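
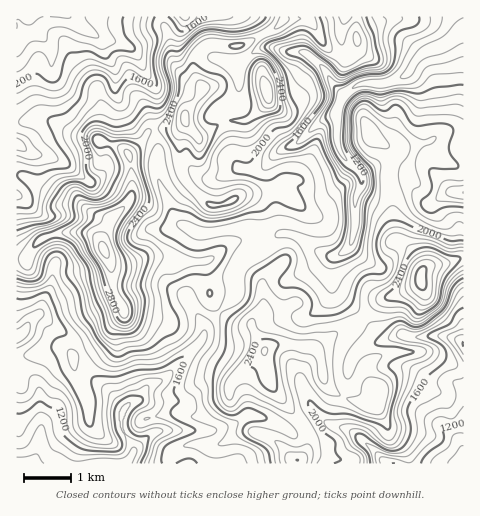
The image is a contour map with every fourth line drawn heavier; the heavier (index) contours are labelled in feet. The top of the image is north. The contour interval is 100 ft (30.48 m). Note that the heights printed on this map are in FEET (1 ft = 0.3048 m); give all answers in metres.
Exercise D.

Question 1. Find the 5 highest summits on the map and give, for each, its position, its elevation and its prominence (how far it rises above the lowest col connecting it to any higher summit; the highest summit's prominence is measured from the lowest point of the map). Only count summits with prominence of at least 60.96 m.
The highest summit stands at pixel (104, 250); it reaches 956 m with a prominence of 694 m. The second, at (420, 279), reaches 866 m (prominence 288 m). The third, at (267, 91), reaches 850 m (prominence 152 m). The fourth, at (185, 118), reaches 834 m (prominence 104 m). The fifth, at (265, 350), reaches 765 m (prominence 120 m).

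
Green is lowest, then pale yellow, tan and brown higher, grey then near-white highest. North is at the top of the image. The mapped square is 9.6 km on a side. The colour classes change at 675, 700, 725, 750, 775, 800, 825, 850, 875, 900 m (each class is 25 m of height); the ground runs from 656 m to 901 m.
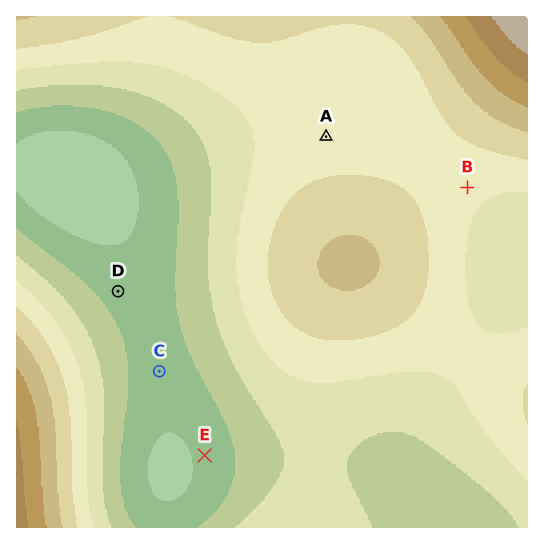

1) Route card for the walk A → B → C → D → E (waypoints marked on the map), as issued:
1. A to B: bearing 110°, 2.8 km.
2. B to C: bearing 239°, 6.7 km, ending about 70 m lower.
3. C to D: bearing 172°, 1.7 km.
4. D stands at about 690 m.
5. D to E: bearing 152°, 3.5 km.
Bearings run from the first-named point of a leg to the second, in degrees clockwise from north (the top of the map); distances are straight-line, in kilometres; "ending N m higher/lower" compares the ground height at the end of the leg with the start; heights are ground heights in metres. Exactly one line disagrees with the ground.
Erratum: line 3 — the bearing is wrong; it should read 333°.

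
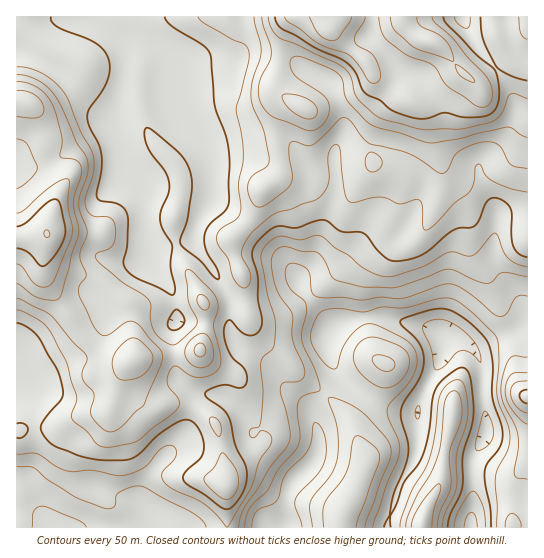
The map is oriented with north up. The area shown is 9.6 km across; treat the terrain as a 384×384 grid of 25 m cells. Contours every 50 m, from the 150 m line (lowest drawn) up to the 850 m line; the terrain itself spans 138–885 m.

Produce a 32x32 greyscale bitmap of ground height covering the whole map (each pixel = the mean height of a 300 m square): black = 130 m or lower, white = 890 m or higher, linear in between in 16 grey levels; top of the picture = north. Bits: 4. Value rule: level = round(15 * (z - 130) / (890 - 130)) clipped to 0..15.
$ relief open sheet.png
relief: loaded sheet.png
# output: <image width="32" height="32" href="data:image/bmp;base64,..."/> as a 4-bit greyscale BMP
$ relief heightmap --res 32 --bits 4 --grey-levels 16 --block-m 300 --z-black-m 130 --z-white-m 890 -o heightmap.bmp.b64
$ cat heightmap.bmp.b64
<image width="32" height="32" href="data:image/bmp;base64,Qk12AgAAAAAAAHYAAAAoAAAAIAAAACAAAAABAAQAAAAAAAACAAATCwAAEwsAABAAAAAAAAAAAAAAABEREQAiIiIAMzMzAERERABVVVUAZmZmAHd3dwCIiIgAmZmZAKqqqgC7u7sAzMzMAN3d3QDu7u4A////AEREVVVVVWZDM0ZlM1ZBAkRUVVVVVWZ3VDNFZkJFUhJEVVZmZWZ4mXUzRWZTNVMjRFVmZnZmeIh2QzRWUyNTI0Rmd3iHZneIdlQ0VlQjQyI0d3iJmHd3h2ZlNFVUIkQhNHeImZmYeIdmZTRVQyJFITV3eJqpmYiHdmREVEMiRTJGd3iaqpmHd3ZVREREMjQiV3d4mqqoiIh2ZlREVUIjIkZ3iZq7qZqXdmZDRVVCEiJFd4mZq6ial3dlMzRUQhESRHiamZqHiYeHZTMzQyERI0SJqpmZh4mIh2VDMzMyIjREqqqZmYeJiIdUREVVRERFVLy6mYh3iHiGVEVWZmVVVVXMypiHd4h4hlRVZnd2ZmZmzcuYh3d3iYZVZnd4iHd2aN3bmYd3d4mId3d3iIiHd3jN25iHeId4mYiIiIiIiId4vMuHd3eHeJqZiIiIiJiHeKu7l3d3h3iaqZiJmZmZiImqu5d3d3d4mamYiZmZmYiZqqqXd3h3eImpmImZmqmZmquph3d3d3iZqqmZqqu7qqq7qXd3d3d4mqu6mrvMzMy7y6h3d3d3eJq7uqvN3c3du7qYh3d3d3ibu6qs3d3d7syYiIh3d3d4mrqqvd3d3u3MiIiHd3d3eIq6vN3d3u7c3YiId3d3d4iavN7t3e/tzd2Id3d3d4iJms3v7d7+3L3d"/>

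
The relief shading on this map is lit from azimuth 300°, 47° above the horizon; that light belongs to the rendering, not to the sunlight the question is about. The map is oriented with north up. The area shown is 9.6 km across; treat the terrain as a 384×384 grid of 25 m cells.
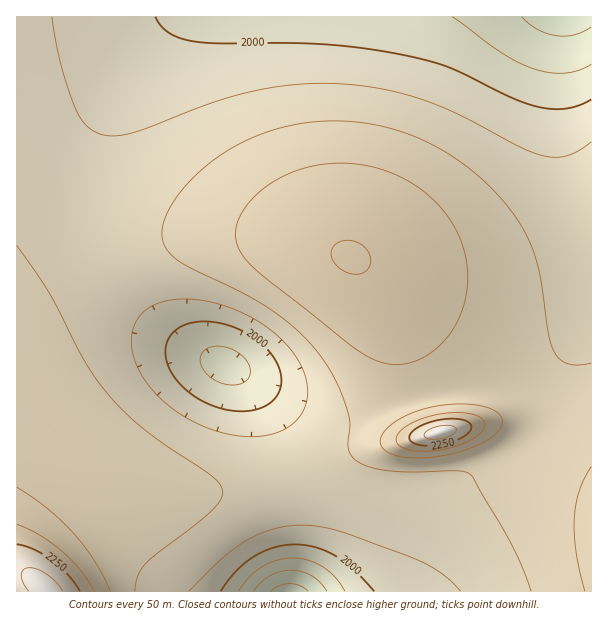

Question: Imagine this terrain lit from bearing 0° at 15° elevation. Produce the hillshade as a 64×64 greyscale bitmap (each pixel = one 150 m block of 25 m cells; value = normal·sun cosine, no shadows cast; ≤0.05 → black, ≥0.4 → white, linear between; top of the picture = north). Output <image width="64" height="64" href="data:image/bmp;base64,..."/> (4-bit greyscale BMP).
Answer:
<image width="64" height="64" href="data:image/bmp;base64,Qk12CAAAAAAAAHYAAAAoAAAAQAAAAEAAAAABAAQAAAAAAAAIAAATCwAAEwsAABAAAAAAAAAAAAAAABEREQAiIiIAMzMzAERERABVVVUAZmZmAHd3dwCIiIgAmZmZAKqqqgC7u7sAzMzMAN3d3QDu7u4A////AGis3u7cupiHd3ZmVEMhEREjNFVmd3d3d4iIiIiIiIiIib3v/ty6mId3dmZUMyEAABI0VWZnd3d3iIiIiIiIiIi87//+26mYh3d3ZlQyEAAAASNFZmd3d3eIiIiIiIiIiN7//+3LqYiId3dmVUIQAAABI0VmZ3d3d4iIiIiIiIiI////3LqZiIiHd3ZlQyEAABEjRWZ3d3d3iIiIiIiIiZn//+3LqpmIiIh3d2ZUMiERIjRWZnd3d3iIiIiIiImZmf/+3LqpmYiIiIh3dmVEMzM0RWZnd3d3iIiIiIiImZmZ7u3LqpmZiIiIiIh3dmVUREVWZ3d3eIiIiIiIiImZmZndzLqpmZmZiIiIiIh3dmZmZmd3d3iIiIiIiIiImZmZmcy7qpmZmZmZmYiIiIh3d3d3d3iIiIiIiIiIiJmZmZmZu6qpmZmZmZmZmZmZmIiIiIiIiIiIiIiIiIiJmZmZmZqqqpmZmZmZmZmZmZmZmZmYiIiIiIiIiIiIiZmZmZmZqqqpmZmZmZmZmZqqqqqqmZmZiIiHd3d3eIiJmZmZmZqqqZmZmZmZmZqqqqqqqqqqqZmYiHZlRDRFZ4iZmZmZqqqZmZmZmZmaqqqru7u7u7qqqZmHdUIAAAATVniZmZqqqpmZmZmZqqqqq7u8zMzLu7qqmYh2QgAAAAACV4mZmqqqmZmZmZqqqqu7vMzM3MzLu6qZmZiGQQAAAAAkaJmaqqqZmZmaqqqqu7zM3d3d3cy7qqmZqrzduWMAACRniZqqqpmZmaqqqqu7zN3e7u7d3MuqqZmazv////65d3iJmqqqmZmaqqqqu7zN3e7u7u3cy6qZmZms///////sqpmaqqqZmaqqqqu7zM3e7u7u3cy7qZmIiJm9//////3LqqqqqpmZqqqqq7vMzd3u7u3cy7qZmIiIiImrze/u3LqqqqqqmZqqqqqru8zN3d3d3Mu6qZiIh3d3iIiZqqqqqpmaqqqZmqqqqqu7vMzMzMy7qpmIh3d3d3d3iIiImZmZmZmqqpmqqqqqqru7u7u7qqmYh3d3d3d3d3d4iIiIiZmZmZqqmaqqqqqqqqqqqpmYh3dmZmZmZ3d3d3iIiIiImZmZmqqZqqqqqqqqmZmYh3ZmVVVVVmZnd3d3iIiIiIiZmZmZqpmqqqqqmZmYiHdmVUREREVVZmd3d3eIiIiIiJmZmZmqmaqqqpmZmIh3ZVRDMzMzRFVmZ3d3eIiIiIiJmZmZmZqZmqqpmZmId2ZUQzIiIjNEVWZnd3eIiIiIiImZmZmZmZmZmZmZmId2ZUQzIiIjM0RVZnd3iIiIiIiImZmZmZmZmZmZmZmIh3ZVRDMiIjM0RVZnd3iIiIiIiImZmZmZmZmZmZmZmYiHdlVEMzMzNEVWZnd4iIiIiIiJmZmZmZmZmZmZmZmZiId2ZVRERERFVWZ3d4iIiIiImZmZmZmZmZmZmZmZmZmIh3dmVVVVVVVmd3eIiIiImZmZmZmZmZmZmZmZmZmZmZiId3ZmZmZmZnd3iIiImZmZmZmZmZmZmZmZmZmZmZmZmYiId3d2Z3d3eIiIiZmZmZmZmZmZmZmZmZmZmZmZmZmZmIiIh3d3iIiIiZmZmZmZmZmZmZmZmZmZmZmZmZmZmZmZmIiIiIiIiZmZmZmZmZmZmaqqqqqqqpmZmZmaqZmZmZmZmZmZmZmZmZmZqqqqqqqqqqqqqqqqqpmZmZqqmZmZmZmZmZmZmZmqqqqqqqqqqqqqqqqqqqqqqZmZmqqqqqqZmZmZmqqqqqqqqqqqqqqqqqqqqqqqqqqqmZmaqqqqqqqqqqqqqqqqqqqqqqqqqqqqqqqqqqqqqqqpmZqqqqqqqqqqqqqqqqqqqru7u7u7u7u7u7qqqqqqqqqZmaqqqqqqqqqqqqqqu7u7u7u7u7u7u7u7u7u6qqqqqpmZqqqqqqqqqqqqu7u7u7u7u7u7u7u7u7u7u7u7qqqqmZmqqqqqqqqqqru7u7u7u7u7u7u7u7u7u7u7u7u7qqqZmZqqqqqqqqq7u7u7u7u7u7u7u7u7u7u7u7u7u7u7upmZmqqqqqqqq7u7u7u7u7vMzMzMzMzMy7u7u7u7u7u7mZmZqqqqqqqru7u7u7u8zMzMzMzMzMzMzLu7u7u7u7uZmZmqqqqqqru7u7u7vMzMzMzMzMzMzMzMy7u7u7u7u5mZmaqqqqqqu7u7u7vMzMzMzMzMzMzMzMzMy7zMzMzMmZmZmqqqqqq7u7u7vMzMzMzMzMzMzMzMzMzMzMzMzMyZmZmaqqqqqru7u7u8zMzMzMzMzMzMzMzMzMzMzMzMzJmZmZmqqqqqu7u7u7zMzMzMzMzMzMzMzMzMzMzMzMzMmZmZmZqqqqqru7u7vMzMzMzMzMzMzMzMzMzMzMzMzMyZmZmZmqqqqqu7u7u8zMzMzMzMzMzMzMzMzMzMzMzMzJmZmZmZqqqqqru7u7zMzMzMzMzMzMzMzMzMzMzMzMzMmZmZmZmaqqqqu7u7u8zMzMzMzMzMzMzMzMzMzMzMzMyZmZmZmZmqqqqru7u7vMzMzMzMzMzMzMzMzMzMzMzMzJmZmZmZmZqqqqq7u7u7zMzMzMzMzMzMu7u7zMzMzMzMmZmZmZmZmaqqqqu7u7u7zMzMzMzMzMu7u7u7u8zMzMyZmZmZmZmZmqqqqru7u7u7zMzMzMzLu7u7u7u7u7zMzJmZmZmZmZmaqqqqq7u7u7u7zMzMy7u7u7u7u7u7u8zM"/>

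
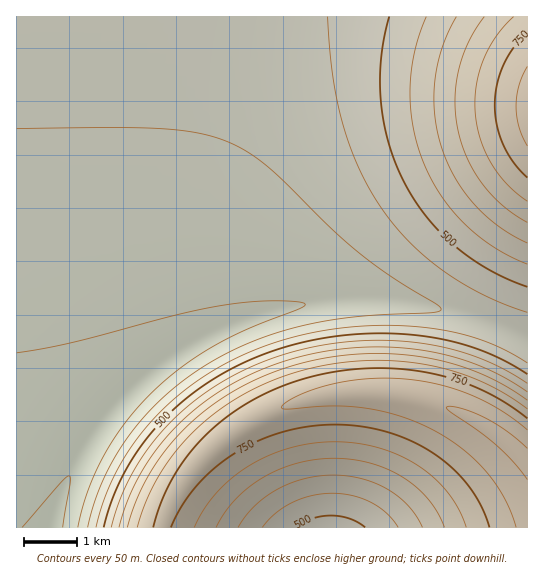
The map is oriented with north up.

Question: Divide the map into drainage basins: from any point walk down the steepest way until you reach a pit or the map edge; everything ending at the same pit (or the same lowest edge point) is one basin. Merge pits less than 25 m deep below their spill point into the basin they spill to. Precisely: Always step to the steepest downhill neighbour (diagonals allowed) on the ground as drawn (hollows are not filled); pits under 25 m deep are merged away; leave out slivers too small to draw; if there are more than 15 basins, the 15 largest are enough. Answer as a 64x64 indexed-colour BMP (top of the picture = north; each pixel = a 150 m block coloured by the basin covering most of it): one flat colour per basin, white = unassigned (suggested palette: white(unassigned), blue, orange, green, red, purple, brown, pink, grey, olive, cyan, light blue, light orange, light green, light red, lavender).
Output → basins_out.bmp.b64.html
<image width="64" height="64" href="data:image/bmp;base64,Qk12CAAAAAAAAHYAAAAoAAAAQAAAAEAAAAABAAQAAAAAAAAIAAATCwAAEwsAABAAAAAAAAAA////ALR3HwAOf/8ALKAsACgn1gC9Z5QAS1aMAMJ34wB/f38AIr28AM++FwDox64AeLv/AIrfmACWmP8A1bDFABERERERERERESIiIiIiIiIiIiIiIiIiIiIiIiIiIiIiEREREREREREREiIiIiIiIiIiIiIiIiIiIiIiIiIiIiIRERERERERERESIiIiIiIiIiIiIiIiIiIiIiIiIiIiIhEREREREREREREiIiIiIiIiIiIiIiIiIiIiIiIiIiIiERERERERERERESIiIiIiIiIiIiIiIiIiIiIiIiIiIiIREREREREREREREiIiIiIiIiIiIiIiIiIiIiIiIiIiIhERERERERERERERIiIiIiIiIiIiIiIiIiIiIiIiIiIiEREREREREREREREiIiIiIiIiIiIiIiIiIiIiIiIiIiIRERERERERERERERIiIiIiIiIiIiIiIiIiIiIiIiIiIhERERERERERERERESIiIiIiIiIiIiIiIiIiIiIiIiIhEREREREREREREREREiIiIiIiIiIiIiIiIiIiIiIiIhEREREREREREREREREREiIiIiIiIiIiIiIiIiIiIiIRERERERERERERERERERERIiIiIiIiIiIiIiIiIiIiIRERERERERERERERERERERERIiIiIiIiIiIiIiIiIiERERERERERERERERERERERERERIiIiIiIiIiIiIiIhEREREREREREREREREREREREREREREiIiIiIiIiIiIRERERERERERERERERERERERERERERERERIiIiIiERERERERERERERERERERERERERERERERERERERERERERERERERERERERERERERERERERERERERERERERERERERERERERERERERERERERERERERERERERERERERERERERERERERERERERERERERERERERERERERERERERERERERERERERERERERERERERERERERERERERERERERERERERERERERERERERERERERERERERERERERERERERERERERERERERERERERERERERERERERERERERERERERERERERERERERERERERERERERERERERERERERERERERERERERERERERERERERERERERERERERERERERERERERERERERERERERERERERERERERERERERERERERERERERERERERERERERERERERERERERERERERERERERERERERERERERERERERERERERERERERERERERERERERERERERERERERERERERERERERERERERERERERERERERERERERERERERERERERERERERERERERERERERERERERERERERERERERERERERERERERERERERERERERERERERERERERERERERERERERERERERERERERERERERERERERERERERERERERERERERERERERERERERERERERERERERERERERERERERERERERERERERERERERERERERERERERERERERERERERERERERERERERERERERERERERERERERERERERERERERERERERERERERERERERERERERERERERERERERERERERERERERERERERERERERERERERERERERERERERERERERERERERERERERERERERERERERERERERERERERERERERERERERERERERERERERERERERERERERERERERERERERERERERERERERERERERERERERERERERERERERERERERERERERERERERERERERERERERERERERERERERERERERERERERERERERERERERERERERERERERERERERERERERERERERERERERERERERERERERERERERERERERERERERERERERERERERERERERERERERERERERERERERERERERERERERERERERERERERERERERERERERERERERERERERERERERERERERERERERERERERERERERERERERERERERERERERERERERERERERERERERERERERERERERERERERERERERERERERERERERERERERERERERERERERERERERERERERERERERERERERERERERERERERERERERERERERERERERERERERERERERERERERERERERERERERERERERERERERERERERERERERERERERERERERERERERERERERERERERERERERERERERERERERERERERERERERERERERERERERERERERERERERERERERERERERERERERERERERERERERERERERERERERERERERERERERERERERERERERERERERERERERERERERERERERERERERERERERERERERERERERERERERERERERERERERERERERERERERERERERERERERERERERERERERERERERERERERERERERERERERERERERERERERERERERERERERERERERERERERERERERERERERERERERERERERERERERERERERERERERERERERERERERERERERERERERERERERERERERERERERERERERERERERERERERERERERERERERERERERERERERERERERERERERERERERERERERERERERERERERERERERERERERERERERERERERERERERERERERERERERERERERERERERERERERERERERERERERERERERERERERERERERERER"/>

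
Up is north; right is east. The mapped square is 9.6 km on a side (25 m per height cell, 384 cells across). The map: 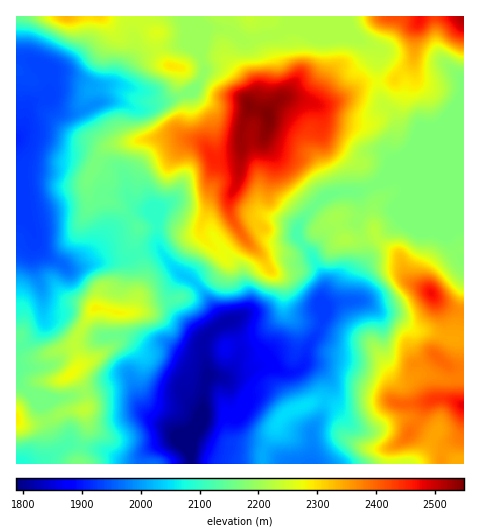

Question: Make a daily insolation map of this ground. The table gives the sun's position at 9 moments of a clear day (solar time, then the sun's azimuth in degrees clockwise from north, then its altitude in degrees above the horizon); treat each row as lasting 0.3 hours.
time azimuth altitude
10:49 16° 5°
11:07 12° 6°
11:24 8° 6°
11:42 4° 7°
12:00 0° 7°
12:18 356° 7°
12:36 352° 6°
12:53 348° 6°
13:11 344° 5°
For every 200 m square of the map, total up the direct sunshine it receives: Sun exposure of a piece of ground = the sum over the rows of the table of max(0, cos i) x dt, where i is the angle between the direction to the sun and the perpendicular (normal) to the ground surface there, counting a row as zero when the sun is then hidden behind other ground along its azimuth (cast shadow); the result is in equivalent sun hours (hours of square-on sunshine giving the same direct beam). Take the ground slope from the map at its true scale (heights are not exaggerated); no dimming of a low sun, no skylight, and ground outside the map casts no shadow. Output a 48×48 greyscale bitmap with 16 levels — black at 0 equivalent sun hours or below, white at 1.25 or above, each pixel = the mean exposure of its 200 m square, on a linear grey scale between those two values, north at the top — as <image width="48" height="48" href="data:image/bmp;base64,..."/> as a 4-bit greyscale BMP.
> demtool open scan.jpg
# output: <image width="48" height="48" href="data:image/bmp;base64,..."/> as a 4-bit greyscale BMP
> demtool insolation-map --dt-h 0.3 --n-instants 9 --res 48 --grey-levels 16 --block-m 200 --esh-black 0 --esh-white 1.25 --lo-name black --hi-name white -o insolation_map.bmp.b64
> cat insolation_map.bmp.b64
<image width="48" height="48" href="data:image/bmp;base64,Qk32BAAAAAAAAHYAAAAoAAAAMAAAADAAAAABAAQAAAAAAIAEAAATCwAAEwsAABAAAAAAAAAAAAAAABEREQAiIiIAMzMzAERERABVVVUAZmZmAHd3dwCIiIgAmZmZAKqqqgC7u7sAzMzMAN3d3QDu7u4A////AAACRWZkESVnYyNENDMzIiMhAAAAAAAjIgAAJFMQABNXYxNUNEQxABIgABIyAAAjEAAAAAAAIyIjERJVRFQgASMhFJqYcgEjIQAAAAAUd2QxERE1VXZCIiI0aHMRNTEAEDVCAAAUVTEQAAATMzeFIQAldiAAA0EAAHiGQhESIAAAAAABIQF4UhADVBAAAAAAALcyEVdkIAAAAAAAAAAWh2QkUyIhNEIQFZQQAANUEAAAAAAAAAACV5hVUzVomYiIrFIRAAERAAAAAAAAAAAANnh2RFd5hVeIiFaKpRAAAAAAAAAAAAAAAUVlRnd3dDRCIzMzeWIAAAAAAAAAAAAAABIzRVVXdDIRNEUxBHhhAAAAAAAAAAAAAAESMzJIZmQ1dkerdEZjAAAAAAAAAAAAAAEjQyNoVWaIZTWt2UEAAAAAAAAAAAAAAAASNGiYd2UzM3Z4rHEAAAAAAAAAAAAAAAAAFaynZjEAI4ZkWJIAAAAAAAAAAAAAAAAAAUdTMhAAEmZVQkUjZ2VUAAAAAAAAAAAAAAAAAAAAFGdlVXqqqXZVMQAAAAAAAAAAAAAAAAACa4dla9uGVndlZiAAAAAAAAAAAAAAAANpzYdVirzaiap1UwAAAAAAAAAAAAAAAmvtyph4hDn/2phmMAAAAAACQyEAAAABNpzslod3QAE1ZlVkEAAAAAAWUjEAAAAkRpu5ZFVUEAASMzRCAAABEAA1IRAAAAATaLynU0RDIAASMyIQAAASAARiAAACEREXzbqGVEQzQgASMyEAEyEhAEUQAAASRVM3qnVURUQzMxABIjMhJFMQAUIQAAASJERVVUMzNDMyNEEAAjMAADQAARAAAAACIjVmQzMzMzMyEjMhEiAAAAIAAAAAAAABRERDMzMzMzMhASIzMxAAAAEBIAAAAAAAJERUMzMzMzMiIiMzIgAAAAEBUgAAAAAAABJFRDMzMzM1ZlMjMQAAAAEAIgAAAAAAAAAjQzMzMzMzNXUzIAAAAAAREhAAAAAAABETMzMzMzM0RFZCAAABAAAjMhAAEiAAACMyMzMzMzM0ZDRBAAABIQFFMiABIiAAAAESEjMzMzMzRDRWVDISMiR3UzIRIhAAEAAAESIiIyIiJZiHi963RomHZDMxERIhERAAERERIiIhESepit//ubuHZTIyIREiIjMxEQABESIQAAAmqoeM/synVTI0IQABERNUEAAAASEAAAAAAQAAKbykIzRlIRI0IREyAAAAARAAAAAAAAAAABd2Z5dnVFeIhjIQAQAAARAAAAAAAAAAAAKM//ust2iZmXQhARAAARAAAAAAAAAAAAFpvd///HeZdnZEQQAAABAAAAAAAAASJFMjWd//3tuYZFUxEQAAAAAAAAAAAAJHu6UzWLuqv//bqHQQAAAAAAAAAAAAABIkZ1NFVWZ4mruqunMAAAAAAAAAAAAAEjIRIzNFZTNVVVVERDEAAAAAAAAAAAAAEzNFRDM0QyIiNEMzMyAAAAAAAAAAAAABIzNWVDMiIyMzMzMzMyEQAjIAAQ=="/>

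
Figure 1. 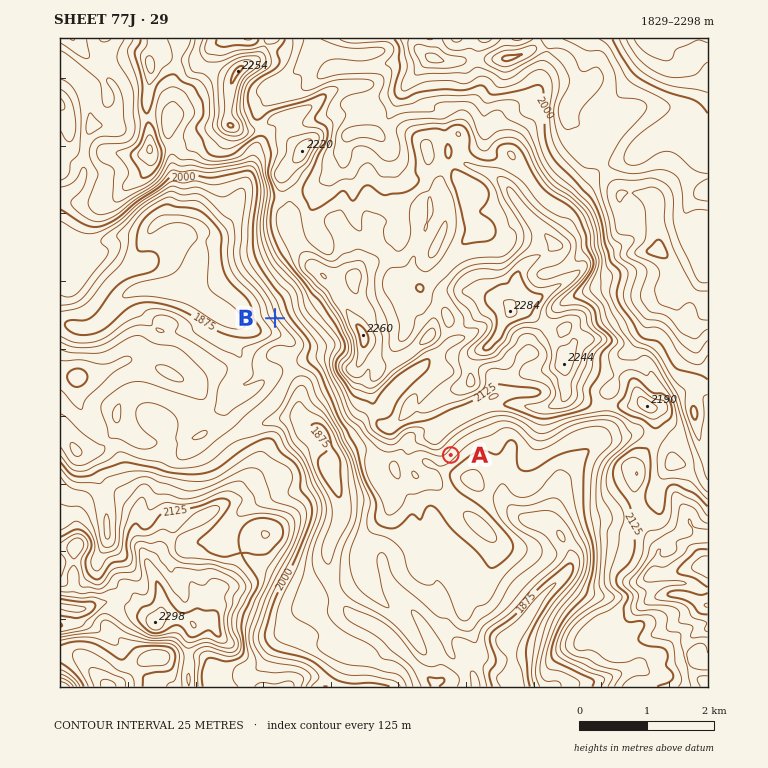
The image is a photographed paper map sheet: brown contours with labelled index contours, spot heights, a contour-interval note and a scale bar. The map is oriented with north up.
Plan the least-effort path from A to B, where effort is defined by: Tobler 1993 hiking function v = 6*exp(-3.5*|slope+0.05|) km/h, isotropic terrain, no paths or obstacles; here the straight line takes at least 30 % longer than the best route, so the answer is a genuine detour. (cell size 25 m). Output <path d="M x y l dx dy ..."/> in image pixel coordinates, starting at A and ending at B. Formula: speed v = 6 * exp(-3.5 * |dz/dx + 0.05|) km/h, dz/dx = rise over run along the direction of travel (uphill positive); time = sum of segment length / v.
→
<path d="M451 455l-7 3-7 0-13-6-43 0-6-4-22-22-4-1-6-7-22-44-4-4-13-6-2-2-2-3 0-14-1-3-24-24"/>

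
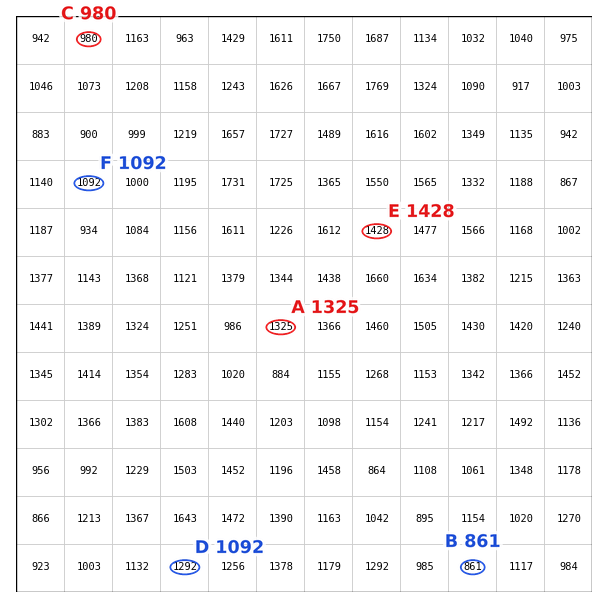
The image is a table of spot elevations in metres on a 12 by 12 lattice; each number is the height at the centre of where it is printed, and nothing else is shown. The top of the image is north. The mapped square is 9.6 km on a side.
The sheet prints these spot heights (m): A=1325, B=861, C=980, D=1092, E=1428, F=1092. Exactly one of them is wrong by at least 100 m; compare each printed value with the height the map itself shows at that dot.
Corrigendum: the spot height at D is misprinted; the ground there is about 1292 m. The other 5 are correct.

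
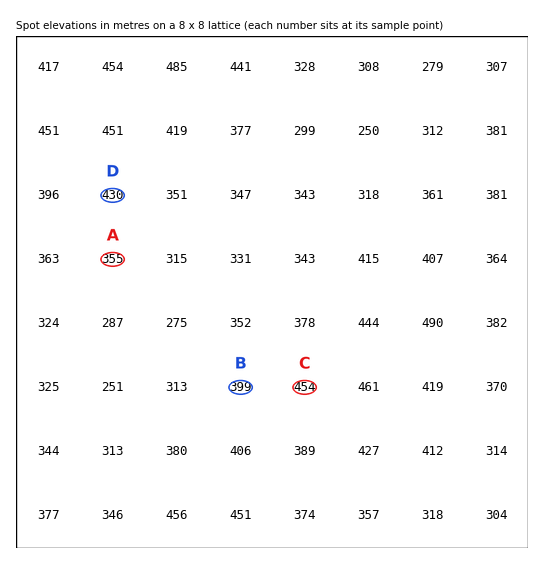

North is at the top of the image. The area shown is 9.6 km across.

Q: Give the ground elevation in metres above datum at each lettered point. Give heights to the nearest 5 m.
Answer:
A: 355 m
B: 400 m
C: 455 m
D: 430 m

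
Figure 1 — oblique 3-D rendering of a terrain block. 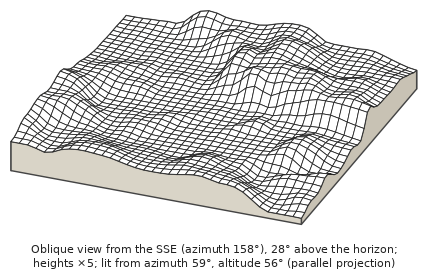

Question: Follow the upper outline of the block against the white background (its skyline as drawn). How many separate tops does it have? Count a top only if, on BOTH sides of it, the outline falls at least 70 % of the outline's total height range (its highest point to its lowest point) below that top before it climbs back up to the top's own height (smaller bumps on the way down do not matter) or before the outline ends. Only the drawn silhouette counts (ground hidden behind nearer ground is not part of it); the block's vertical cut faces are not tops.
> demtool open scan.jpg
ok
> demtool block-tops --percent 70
0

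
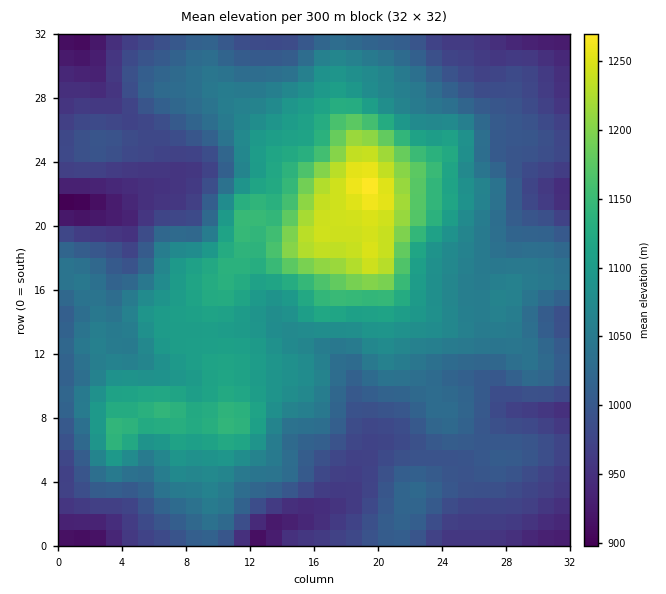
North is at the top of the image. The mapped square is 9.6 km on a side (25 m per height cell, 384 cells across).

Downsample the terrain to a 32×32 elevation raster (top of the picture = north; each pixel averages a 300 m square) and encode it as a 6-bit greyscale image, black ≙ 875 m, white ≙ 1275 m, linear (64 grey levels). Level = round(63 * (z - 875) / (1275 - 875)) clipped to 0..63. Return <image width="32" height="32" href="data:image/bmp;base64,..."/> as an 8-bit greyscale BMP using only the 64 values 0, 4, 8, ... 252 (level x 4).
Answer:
<image width="32" height="32" href="data:image/bmp;base64,Qk02CAAAAAAAADYEAAAoAAAAIAAAACAAAAABAAgAAAAAAAAEAAATCwAAEwsAAAABAAAAAAAAAAAAAAEBAQACAgIAAwMDAAQEBAAFBQUABgYGAAcHBwAICAgACQkJAAoKCgALCwsADAwMAA0NDQAODg4ADw8PABAQEAAREREAEhISABMTEwAUFBQAFRUVABYWFgAXFxcAGBgYABkZGQAaGhoAGxsbABwcHAAdHR0AHh4eAB8fHwAgICAAISEhACIiIgAjIyMAJCQkACUlJQAmJiYAJycnACgoKAApKSkAKioqACsrKwAsLCwALS0tAC4uLgAvLy8AMDAwADExMQAyMjIAMzMzADQ0NAA1NTUANjY2ADc3NwA4ODgAOTk5ADo6OgA7OzsAPDw8AD09PQA+Pj4APz8/AEBAQABBQUEAQkJCAENDQwBEREQARUVFAEZGRgBHR0cASEhIAElJSQBKSkoAS0tLAExMTABNTU0ATk5OAE9PTwBQUFAAUVFRAFJSUgBTU1MAVFRUAFVVVQBWVlYAV1dXAFhYWABZWVkAWlpaAFtbWwBcXFwAXV1dAF5eXgBfX18AYGBgAGFhYQBiYmIAY2NjAGRkZABlZWUAZmZmAGdnZwBoaGgAaWlpAGpqagBra2sAbGxsAG1tbQBubm4Ab29vAHBwcABxcXEAcnJyAHNzcwB0dHQAdXV1AHZ2dgB3d3cAeHh4AHl5eQB6enoAe3t7AHx8fAB9fX0Afn5+AH9/fwCAgIAAgYGBAIKCggCDg4MAhISEAIWFhQCGhoYAh4eHAIiIiACJiYkAioqKAIuLiwCMjIwAjY2NAI6OjgCPj48AkJCQAJGRkQCSkpIAk5OTAJSUlACVlZUAlpaWAJeXlwCYmJgAmZmZAJqamgCbm5sAnJycAJ2dnQCenp4An5+fAKCgoAChoaEAoqKiAKOjowCkpKQApaWlAKampgCnp6cAqKioAKmpqQCqqqoAq6urAKysrACtra0Arq6uAK+vrwCwsLAAsbGxALKysgCzs7MAtLS0ALW1tQC2trYAt7e3ALi4uAC5ubkAurq6ALu7uwC8vLwAvb29AL6+vgC/v78AwMDAAMHBwQDCwsIAw8PDAMTExADFxcUAxsbGAMfHxwDIyMgAycnJAMrKygDLy8sAzMzMAM3NzQDOzs4Az8/PANDQ0ADR0dEA0tLSANPT0wDU1NQA1dXVANbW1gDX19cA2NjYANnZ2QDa2toA29vbANzc3ADd3d0A3t7eAN/f3wDg4OAA4eHhAOLi4gDj4+MA5OTkAOXl5QDm5uYA5+fnAOjo6ADp6ekA6urqAOvr6wDs7OwA7e3tAO7u7gDv7+8A8PDwAPHx8QDy8vIA8/PzAPT09AD19fUA9vb2APf39wD4+PgA+fn5APr6+gD7+/sA/Pz8AP39/QD+/v4A////ABgYHCg0PERMVFhMMBggMDQ4PEBIVFRMPDQ0NDQwKCQgJCQoLDhETFRcZGBILCAkKDA0PEhUWFREPDg4ODgwLCg0ODw8QExYYGhwbFhEOCwsLDA4QFBcXFBEQEBAQDw0MDxIVFRQWGhwcHhwZFxYUEA4ODhATFxgWExISEhEQDw0PExkcGhkcHx4fHhsaGhgUEA8ODxIVFhQTExMUExEQDhAVHiMgHB4iISIiIB4cGRUSEA8PERITExMTFBUUExIQEhgiKiciIyUlJScmIhwYFhUTEA8QERIUFRQUFBQTEhAUGSMqKScoKCcoKiklHhoZGRUREBARFBcYFhMSERAPDRYcIygoKSopJygqKSUhHh0bFhISExQWGBgXFBEPDg0MFxshJSYmJyYkJicmJCIgHxwXFBUWFhgYGBYUEhESEhEWGR4hIiEiIiQlJiUkIiEgHhkWGBoaGRgXFhQUFhgXFBYaHR4dHiEjJCYmJSQiISAdGRgbHRwbGRgXFxcZGhgVFxsdHBwfIyQkJSUlJCEfHhwbHB8gHh0dHBsbGhsaFxQWGh0bHCEkJCQkJCMiIB8gICAhIiIhISAfHRwcHBkVEhUZGxodIiQkJSYlJCIgISQmJiUlJSQiIR8dHB0cGRUSFxoaGRwgIiQmJygmIyIjJyorKyorKCMhHh0dHh0aGBYaGxkWFxsgJCYoKSglJigrLjAyMzIrJCEfHRwdHRwbGhoZFxQTFx8jJScpKSgrLzI0NTc6OC4lIR8dGxsbGxsaFxUUEhAUHB8gIygqKi00Nzk5OTs5MCYiHx0bGRkZGRcQDg4NDBEXGBccJSsqLDM4Ojo6OjkzKiUhHhwZFxYWFAcHBwgJDRAQERgjKysqMDY6Ojo7OjUvKSQgHBkVExIPBAQGCAoMDQ0PFSApKiktNDk6Oz08Ni8qJiEeGhQQDgwJCQkKCwwMDQ4SGiImJysyNzo9Pjs1LyomIR4aFBANCw8PDw4NDQ0NDQ8WHiQnKS4zODw8OTQvKyYfGhcTERAOERITEhEQDw8PERcfJCYnKSwzOTk2MCspJyEZFBMTEhAQEhMTERAQERMWGh8jJSUlKTE1NDAqJSQlIRkUFBMSEA8QERAPEBIUFhkbHiAiJCUoLS8tKCMgHyAdGBQUEhEPDQ4NDRATFhcZGhwdHiAiJCUoKCQhHhwaGRcUExIRDw0MDAsNEhYYGBkbHBwcHR8hIyQjIB4dGxkWExEREhAODAoJCQ0SFRcYGRsaGRkZGh0hIiEgHhwZFhMRDxAREA4MCAcJDRETFBYYGRYVFBQVGR0eHRwaGBYSEA8ODQ4NDAoGBQcLDhASFBYWFBIREREUFxkYFxYVEw8ODg0LCgkJCA="/>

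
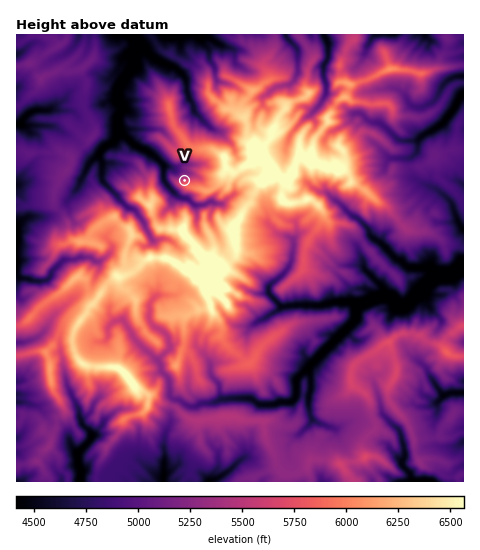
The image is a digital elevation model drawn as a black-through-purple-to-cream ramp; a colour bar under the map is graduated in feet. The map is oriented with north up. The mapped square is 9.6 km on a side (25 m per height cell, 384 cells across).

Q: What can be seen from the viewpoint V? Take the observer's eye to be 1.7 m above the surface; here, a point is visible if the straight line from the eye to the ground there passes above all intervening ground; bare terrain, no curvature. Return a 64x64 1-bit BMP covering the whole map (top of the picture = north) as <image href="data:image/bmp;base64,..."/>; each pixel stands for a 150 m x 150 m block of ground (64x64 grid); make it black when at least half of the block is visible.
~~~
<image width="64" height="64" href="data:image/bmp;base64,Qk0+AgAAAAAAAD4AAAAoAAAAQAAAAEAAAAABAAEAAAAAAAACAAATCwAAEwsAAAIAAAAAAAAA////AAAAAAAAAAAAAAAAAAAAAAAAAAAAAAAAAAAAAAAAAAAAAAAAAAAAAAAAAAAAAAAAAAAAAAAAAAAAAAAAAAAAAAAAAAAAAAAAAAAAAAAAAAAAAAAAAAAAAAAAAAAAAAAAAAAAAAAAAAAAAAAAAAAAAAAAAAAAAAAAAAAAAAAAAAAAAAAAAAAAAAAAAAAAAAAAAAAAAAAAAAAAAAAAAAAAAAAAAAAAAAAAAAAAAAAAAAAAAAAAAAAAAAAAAAAAAAAAAAAAAAAAAAAAAAAAAAAAAAAAAAAAAAAAAAAAAAAAAAAAAAAAAAAAAAAAAAAAAAAAAAAAAAAAAAAAAAAAAAAAAAAAAAAAAAAAAAAAAAAAAAAAAAAAAAAAAAAAAAAAAAAAAAAAAAAAAAAAAAAAAAAAAAAAAAAAAAAAAAAAAAAAAAAAAAAAAAAAAAAAAAAAAAAQAAAAAAAAABAAAAAAAAAAEDgAAAAAAAAb7AAAAAAAAD/8AAAAAACAf/wAAAAAQ8D88AAAAAAHsfgAAAAAAAQfwAAAAAAAAB8AAAAAAAABPgAAAAAAAAA8AAAAAAAAgPQAAAAAAAB4fAAAAAAAAD54AAAAAAAAHzgAAAAAAAAf+AAAAAAAAAf4AAAAAAAAATgAAAAAAAAAEAAAAAAAAAQQAAAAAAAAAgAAAAAAAAABAAAAAAAAAA=="/>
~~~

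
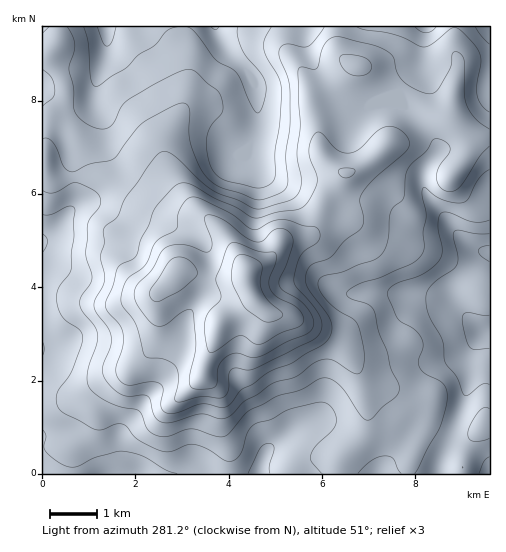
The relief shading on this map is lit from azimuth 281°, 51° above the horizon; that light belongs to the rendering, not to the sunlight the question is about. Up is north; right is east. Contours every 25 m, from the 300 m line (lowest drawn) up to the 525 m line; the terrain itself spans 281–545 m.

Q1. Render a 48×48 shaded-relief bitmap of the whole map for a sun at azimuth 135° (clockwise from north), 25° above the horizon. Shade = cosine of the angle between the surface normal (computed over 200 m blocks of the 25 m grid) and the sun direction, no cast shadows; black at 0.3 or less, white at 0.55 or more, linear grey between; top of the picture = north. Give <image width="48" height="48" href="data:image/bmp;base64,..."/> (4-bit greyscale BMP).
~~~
<image width="48" height="48" href="data:image/bmp;base64,Qk32BAAAAAAAAHYAAAAoAAAAMAAAADAAAAABAAQAAAAAAIAEAAATCwAAEwsAABAAAAAAAAAAAAAAABEREQAiIiIAMzMzAERERABVVVUAZmZmAHd3dwCIiIgAmZmZAKqqqgC7u7sAzMzMAN3d3QDu7u4A////AIiJqqmZmImYiIirp1Vnh3iaqYd4qoZou3iJmqmZmJmpiIirqFVnd2eJqpd4mpZoq3d4mZmZmZq6mYmruXVWZmZ4mph3mpdoq3d3iZmIiau7qZmrupdmZlVniZmHiahnmnd3iaqHeJvLqZq7uql2ZmVWiZmYiahmeIiIiZqXZpvcqavMuqqYd2ZmeJmYial1VniIiJqpdWreyqzdy6qpmHZniZiIiaqFRWd3eImqlUat7Lzu3Lu6qYdniZmIiJqWRGZmd4ibuFNZzczd3cu7upd3iZmId5qWVFVVZ3eKuoVFm8u7zcu7uph4iZiId3mXVVVURVV5qpdTWbuqzdy8u5iImZiId3eHZmVUM0RXiZhkOLy6vdzMy6iImZiIiIiHZmZUMzM1eIh1Nr26ve3d3KmImZiZmZmHZndlQzM0Z4h2Ray5nN3d7bmImYiJmZmYZXd2VERFZ4mGRIu5is3e7sqImYh4iZmZd3eHZlVVZ5mXQ2qpibzN3cqImZh3iIiZmWd4dmd2Z5qXQkeZiJqru6h3iZh3iIiJmmZmZVZ2Z5qpYzV3iId4mYdmeJiIiJiImWZlQzRVZ4q6hUVniHZWiId2eImIiZiIiFVVQhIzRXmqmGVniZdniZmYiaqZmZmHiFVVQyIiE1eamGVXm8qaqqqqqru7u6mHd1VVVUMyETV4h1RGm93Lu7qqq7y7zMqXdmVVVVRDIBNndkM1aLzcy7uqmquqvMuYdmZURVVVMRJGZkM0RXrMu7upmZmZqrqpiGZURFZlQyI1ZlREQ0i7qqqqmZmZmqqpqndURFZmVDNFZmZlQiWJiZmZqpmZmqqqu5hlRFVmVUVWZmZmQhNWZ4iJmZmZqqqqq6mFQ0VWZVVWZlVmQQE0VoiIiZmZq7qZqqqXVEVVZlRFVURVQgEjRoiIiZmZmqqpmaqphmVVVVREVUM0QxEiNXiZmZmZmZu6mZqph3ZVVVVEVUM0VDIzNWiaqZmal4rMupmId3ZlVVVWZ2VVVUNERWeau6mqlli9y5mHdmZmZmZniIdmZURFVmZ4q7u7lkWLzJmHdmZVZmZ4mZh3dkREVmZVabzMuFRpu4iHdmVVZmeImpmHdkMzRnZUNYu7uXZnmnd3dmVVVmeJqqmIdkMjRXdlM1iaqYd4iWd3dmVEVWeJqqmZhkMjRnh2QzV4iIiIh2d3dmVVVVZ5qpmZhlMzVoh3ZEVnd3iId2eIdmVVVVZ4mZmZhlM0V4iHdlZnd2eIh2eIh2VVVVVniZmYhlMkZ4iIh3d3dmaJiGaJl2VVVVVmiIiYdlMjZ4iIiId3dlaKmWaJl2VVVVVWd3iIhlQ0Z3iJmZh3dlaKqXeJmGVVVVVWd3eId2VFZ3eJqpiHdmZ6uoiZqWVVVVVmd3Z3d2VVZmZ4iZmIdmZ5upmqqXVWZmZmeHZndlVVVFZmd4iIdmZ4qniqqoZWZmZmeHZmZVVVQzVVVmd3ZUV4iVaJqoZWZmZmeHZmZUVVQiRVVVZmUzRniEaJmYZWZmZniGVmZUVmUyRVVVZnUyNniA=="/>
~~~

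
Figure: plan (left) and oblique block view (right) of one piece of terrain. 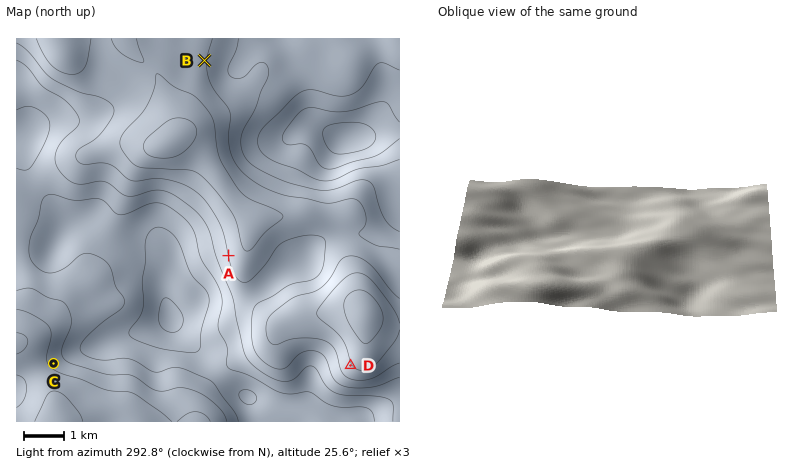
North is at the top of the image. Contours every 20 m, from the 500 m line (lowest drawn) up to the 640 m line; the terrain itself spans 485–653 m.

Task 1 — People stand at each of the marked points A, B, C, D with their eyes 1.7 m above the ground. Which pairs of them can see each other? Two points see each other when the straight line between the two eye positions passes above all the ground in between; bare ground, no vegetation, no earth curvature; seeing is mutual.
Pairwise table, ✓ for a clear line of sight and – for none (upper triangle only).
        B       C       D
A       –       ✓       –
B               –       –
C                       ✓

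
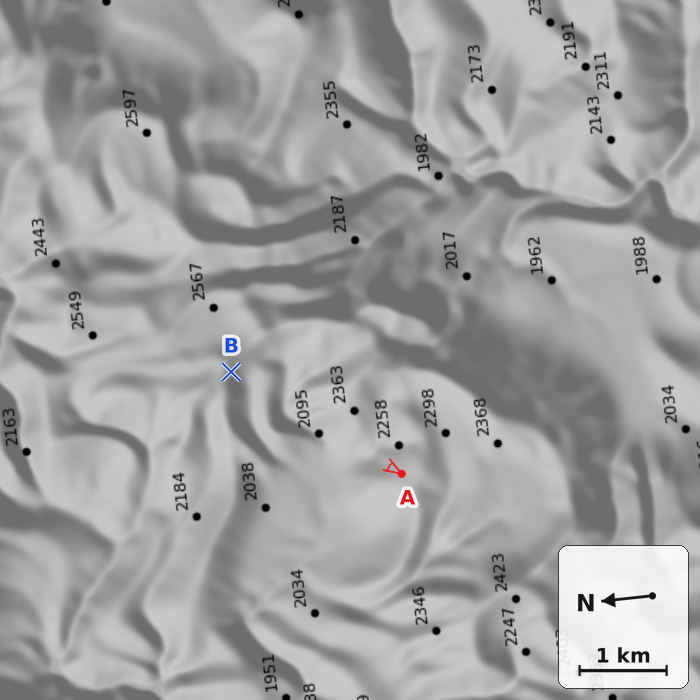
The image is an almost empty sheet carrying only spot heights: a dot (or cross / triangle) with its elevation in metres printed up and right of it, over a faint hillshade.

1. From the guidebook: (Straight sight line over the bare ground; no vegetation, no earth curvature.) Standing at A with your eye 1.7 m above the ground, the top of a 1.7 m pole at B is in view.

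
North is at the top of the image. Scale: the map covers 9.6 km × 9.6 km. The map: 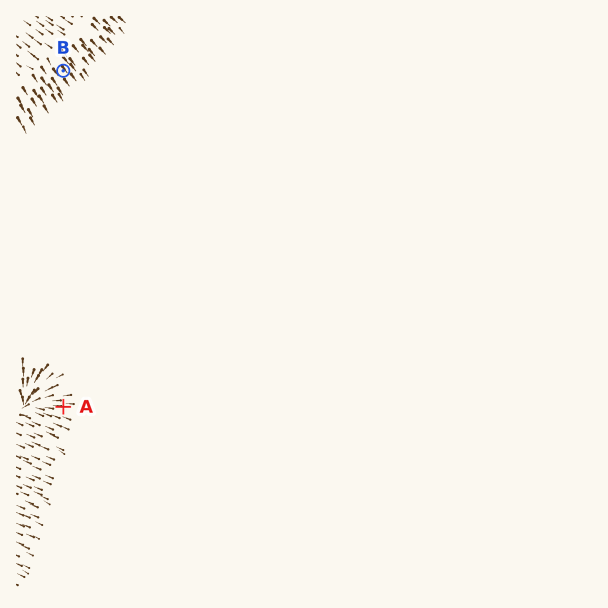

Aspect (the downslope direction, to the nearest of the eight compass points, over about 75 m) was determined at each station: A W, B SE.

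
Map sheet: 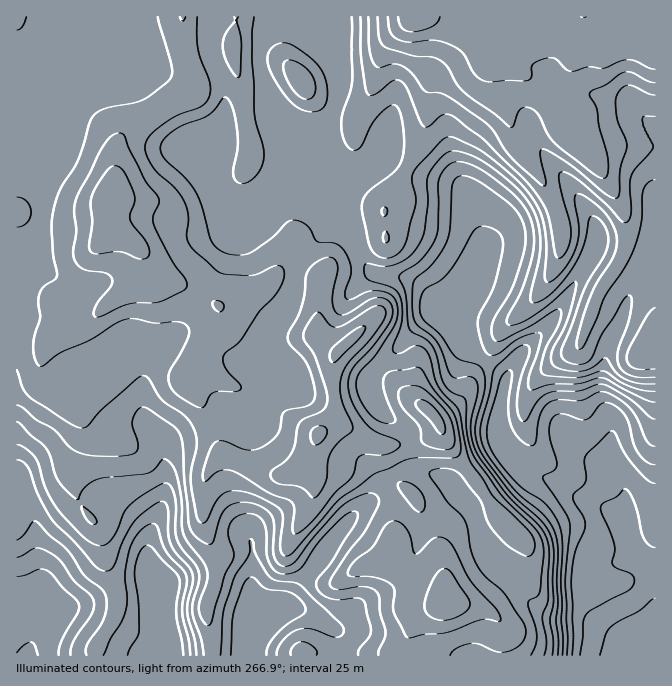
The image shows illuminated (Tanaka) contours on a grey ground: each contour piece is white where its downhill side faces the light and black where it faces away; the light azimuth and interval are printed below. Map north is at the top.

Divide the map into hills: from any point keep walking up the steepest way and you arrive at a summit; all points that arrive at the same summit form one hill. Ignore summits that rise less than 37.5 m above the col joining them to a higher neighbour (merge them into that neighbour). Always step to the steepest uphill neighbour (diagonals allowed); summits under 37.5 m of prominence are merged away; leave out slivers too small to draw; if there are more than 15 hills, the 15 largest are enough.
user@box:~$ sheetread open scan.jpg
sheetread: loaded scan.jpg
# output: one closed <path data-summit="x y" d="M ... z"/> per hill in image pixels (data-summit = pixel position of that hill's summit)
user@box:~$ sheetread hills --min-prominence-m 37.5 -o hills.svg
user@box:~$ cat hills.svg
<path data-summit="415 17" d="M655 16l-390 0-2 11 1 12 16-8 8 0 17 8 19 16 12 18 3 14-1 11-9 20-13 14 0 6 8 30 19 42 11 33 12 22 11 9 30 4 13 6 11 11 10 22 41 42 24 18-7 31 0 25 7 15-16 8-36 27 2 9 17 18 8 27 8 17 24 21 15 23 11 10 16 6 29 2 18 13 28 15 15 12 11-1z"/><path data-summit="112 198" d="M264 16l-248 1 0 466 7 9 10 22 3 14 1 25 4-16 27-26 20-12 12 0 28 14 18 17 3 13 15-45 2-28-5-20 2-3 11-8 41-13 40-20 8-8 8-18 10-27-5-10 0-15 17-36 6-30 14-19 21-21-19-16-6-8-38-91-12-42 0-15 4-7 0-16 1-2z"/><path data-summit="318 433" d="M335 223l-3 0-6 5-23 27-4 7-6 30-17 36 0 15 5 10-18 45-8 8-13 5-15 10-60 22-6 7 5 20 0 17-5 23-12 27-1 21 3 14 12 26 1 0 0-10 3-5 20-5 20 0 33 8 11 8 8 20-3 10 1 7 13-15 21-16 43-63 42-42 7-12 7-7 15-7 12 0 30 10 7 9 1-5 23-19 20-13 8-3-7-15 0-25 7-31-24-18-41-42-10-22-11-11-13-6-23-2-10-3-11-13-10-23z"/><path data-summit="448 602" d="M417 469l-12 0-10 4-12 10-7 12-42 42-43 63-8 7 11 1 14 5 24 15 7 10 1 18 304-1-60-39-29-2-21-10-11-12-10-17-24-21-8-17-8-27-22-27-11-7z"/><path data-summit="302 82" d="M288 31l-13 2-12 7-4 10 0 15 7 27 43 106 6 8 33 27 1-5-3-10-22-50-8-30 0-6 13-14 5-10 5-18-1-12-5-11-11-14-17-14z"/>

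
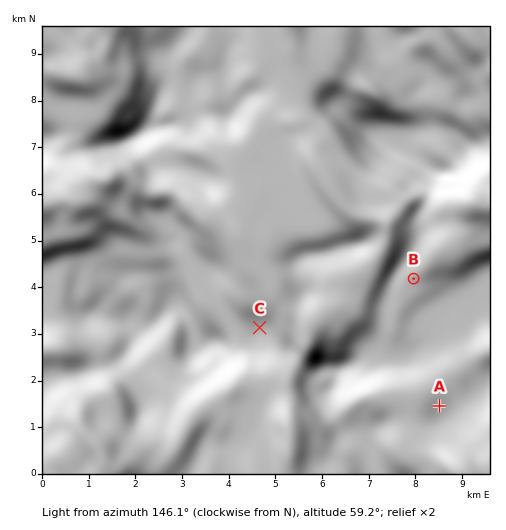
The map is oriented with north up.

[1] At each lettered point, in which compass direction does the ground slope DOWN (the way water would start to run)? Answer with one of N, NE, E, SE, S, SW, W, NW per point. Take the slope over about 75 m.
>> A W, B NE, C NE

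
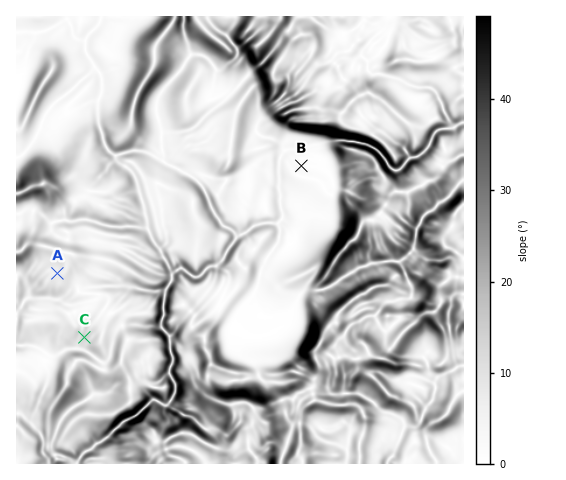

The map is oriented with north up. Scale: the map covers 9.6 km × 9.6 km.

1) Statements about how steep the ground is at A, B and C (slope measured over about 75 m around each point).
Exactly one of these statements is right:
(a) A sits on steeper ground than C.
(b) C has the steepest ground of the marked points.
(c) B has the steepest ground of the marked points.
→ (b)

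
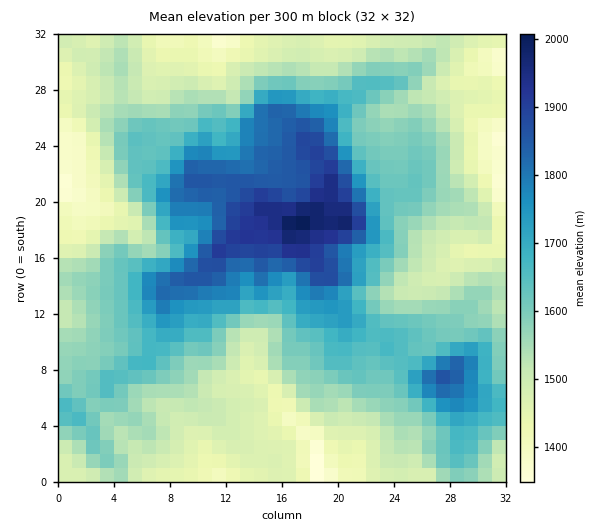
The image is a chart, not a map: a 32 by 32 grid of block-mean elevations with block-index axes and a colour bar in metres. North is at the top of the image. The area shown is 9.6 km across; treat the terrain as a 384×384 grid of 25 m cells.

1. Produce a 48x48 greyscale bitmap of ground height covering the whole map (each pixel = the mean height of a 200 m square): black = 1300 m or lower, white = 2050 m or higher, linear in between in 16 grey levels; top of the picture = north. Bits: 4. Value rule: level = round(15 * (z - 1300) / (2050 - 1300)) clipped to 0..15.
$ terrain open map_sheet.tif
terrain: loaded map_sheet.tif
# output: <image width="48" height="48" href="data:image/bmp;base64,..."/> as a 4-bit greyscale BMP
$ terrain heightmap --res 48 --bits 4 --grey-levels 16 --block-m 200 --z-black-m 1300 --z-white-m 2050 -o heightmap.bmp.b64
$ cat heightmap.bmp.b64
<image width="48" height="48" href="data:image/bmp;base64,Qk32BAAAAAAAAHYAAAAoAAAAMAAAADAAAAABAAQAAAAAAIAEAAATCwAAEwsAABAAAAAAAAAAAAAAABEREQAiIiIAMzMzAERERABVVVUAZmZmAHd3dwCIiIgAmZmZAKqqqgC7u7sAzMzMAN3d3QDu7u4A////ADM0RVQzMzMyIiMzMzMhEiIjNEQzRWZVRDREVmVEMzMzIjMzMzMhEjIzREREVnZlRDRFZlVERDMzMzMzMzMhEjIzRERFZ3dlRERWdlREREMzMzQzMzMhIzMzRFRWZ3d2VFVmZURVVEMzNEQzMzMhIzMzRFVVZnd2ZWZnZVVVVEQzREQzMzIiMzM0RVVVZ3h3Znd3VVVVVEREREQzMyIjRERERVVWZ4iHd3d2VWZVREREREQzMiI0VURVVVZmiZmIh3dmZmVVRERERERDMiNVVVVVZmZ4mqmYh3Zmd2VVVVVURERDMjRVVVVmZmeJqqqZh2Zmd3ZmZVVUQzMzM0VVVWZmZniau7qYd1Zmd3d3ZmVUREMzNFVmZnd2Zniau7qYdlZmZneIdmVVVUMzRWZmd3d2d3eIq7qYdlZlZmd4d3ZmZUQzRWZmd3d3d3d3iaqYdlVWZmZ3d3dnZlQ0RWZmd3d3d3d2Z3iIdlVVZmZ3iId3dlRERWZ3eIh3d3d2ZmZ3dVVVZmd3iZiIdlVERWd3iIiHd3d2ZmZmZURVZmd4mZiIh3ZVVniImZmHdmZmZmZVVERVZmd4mpmZiIh3d3iZmZiHZVVVZmZlVEVWZmeJqqmZmZmImImZmZh2VURFVVZmVVVWZmeJq7q6qqmJmImqqph2VURERFVVVVVWZmeJq7u7u6maqYmry6mHZURENERVVVVVZmeJmqu7u6qruqq8zLqYdlREMzREREVVZnd3iJq7y7q7u7zMy6mHdlVEQzMzNDNEVmZlZnirzMvMzM3cy6mId2VEQzMzMzMzRWVEVniavMzMzN3czLqph2VERDMzMjIjNFQ0Z4iJrMzczd7d3dy5h2VUREREMiIiMzM0aJmZq8zM3e7t3e3Jh2VVREREQiIiIiNFeJqZq8zN3d7u3e3JdmZlVVVVQiIiIjRWeaqqq8zN3c3d3dy5dmZmVVVUMhEiI0Vniaq7u7vMzLzN3cuod3dmZVVEIREiI0V3iau7u7u7u7u83cuYdnd2ZVVDIREiM1Z3eKu7u7u7u7u83cqHZmZ2ZVQzIRIiNFZ3d5q7u7qru7u8zLl3ZmZ2ZUMyISIiNGZ3d4mqqqqru7u8zKh2ZmZmZUMiISIiNWd3d3iamImru7vMy5dmZmZmZUMyISIiRWd3d3eJh4mqq7vMuodmZmZmZUMyESIjRWZ3d2Z4h4mqqrvLuYZmZmZmVUMiISI0VVZmZmZnd3mqq7u7qYZmVVZlVEMiIjM0RVVVVWZmdmeau7uqqYdlVVVVVDMzMjNERFVURFVVZlV5qqqYmYd2VVVVVEMzMzMzRFREREVURERniIh3h3d3ZlVERDMzMzMzRFRDNEREM0RWd3ZmZmd3d3ZUQzMzMyM0RVVDMzMzM0RVVWVVVVZnd3ZlRDMjIjNERVVDMzMzIzRERFVEREVWZVVmVDMiITRERVVDMzMzIjMzNEREQ0RFVVVVVEMiIURDRFRDMiMyIiIzMzREMzNERERFVEMzIkQzNERDIiIiIRIzMzMzMzMzREREREQzMw=="/>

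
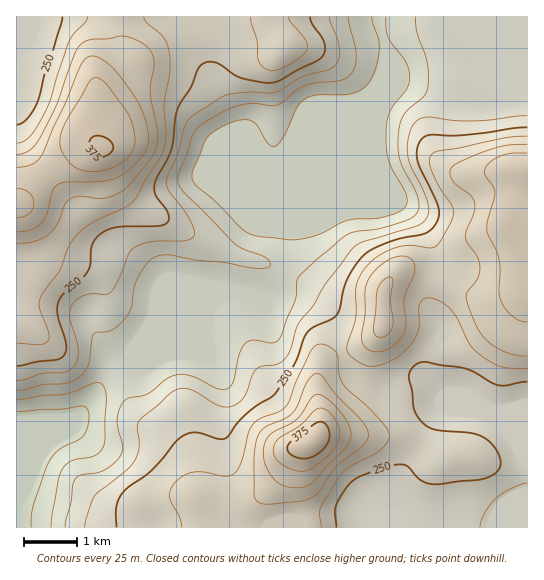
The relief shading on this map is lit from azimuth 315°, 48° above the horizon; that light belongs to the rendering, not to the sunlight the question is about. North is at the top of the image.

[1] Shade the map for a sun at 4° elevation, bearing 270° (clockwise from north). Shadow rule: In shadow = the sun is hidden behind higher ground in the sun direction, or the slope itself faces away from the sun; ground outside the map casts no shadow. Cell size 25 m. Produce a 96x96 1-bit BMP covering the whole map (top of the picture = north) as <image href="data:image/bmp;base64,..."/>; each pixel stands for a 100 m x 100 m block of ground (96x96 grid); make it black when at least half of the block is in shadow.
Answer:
<image width="96" height="96" href="data:image/bmp;base64,Qk2+BAAAAAAAAD4AAAAoAAAAYAAAAGAAAAABAAEAAAAAAIAEAAATCwAAEwsAAAIAAAAAAAAA////AAAAAAAAAAAAAAAAfgAAAAAAAAAAAAAAfgAAAAAAAAAAAAAAfgAAAAAAAAAAAAAA/gAAAAAAAAAAAAAA/gAAAAAAAAAAAAAA/4AAAAAAAAAAAAAA/8AAAAAAAAAAAAAA/+AAAAAAAAAAAAAB//AAAAAAAAAAAAAB//gAAAAAAAAAAAAA//gAAAAAAAAAAAAA//wAAAAAAAAAAAAA//8AAAAAAAAAAAAA//+AADAAAAAAAAAAf//AADAAAAAAAAAAf//gAAAAAAAAAAAAf//wAAAAAAAAAAAAP//wAAAAAAAAAAAAP//wAAAAAAAAAAAAP//gAAAAAAAAAAAAP//AAAAAAAAAAAAAP/8AAAAAAAAAAAAAP/4AAAAAAAAAAAAAP/gAAAAAAAAAAAAAP+AAAAAAAAAAAAAAP4AAAAAAAAAAAAAAPwAAAAAAAAAAAAAAPgAAAAAAHgAAAAAAPAAAAAAAHwAAAAAAOAAAAAAAP4AAAAAAAAAAAAAAP8AAAAAAAAAAAAAAf+AAAAAAAAAAAAAA/+AAAAAAAAHgAAAA/+AAAAAAAAP4AAAB/8AAAAAAAAP+AAAD/4AAAAAAAAP/AAAD/wAAAAAAAAP/AAAD/wAAAAAAAAP/AAAH/gAAAAAAAAP/AAAH/AAAAAAAAAP+AAAD/AAAAAAAAAP+AAAD+AAAAAAAAAP8AAAB8AQAAAAAAAP4AAAAAA4AAAAAAAH4AAAAAA8AAAAAAAHwAAAAAA8AAAAAAADwAAAAAA8AAAAAAABwAAAAAAQAAAAAAAAgAAAAAAAAAAAAAAAAAAAAAAAAAAAAAAAAAAAAAAAAAAAAAAAAAAAAAAAAAAAAAAAAAAAAAAAAAAAAAAAAAAAAAAAAAAAAAAAAAAAAAAAAAAAAAAAAAAAHAAAAAAAAAAAAAAAPwAAAAAAAAAAAAAAP4AAD8AAAAAAAAAAP4AAH/gAAAAAAAAAP4AAP/gAAAAAAAAAP4AAP/AAAAAAAAAAHgAP/+AAAAAAAAAAAAAf//AAAAAAAAAAAAAf//gAAAAAAAAAAAAf//4AAAAAAAAAAAA///8AAAAAAAAAAAA///+AAAAAAAAAAAA////gAAAAAAAAAAA////wAAAAAAAAAAA////4AAAAAAAAAAAf///4AAAAAAAAAAAP///4AAAAAAAAAAAP///4AAAAAAAAAAAP///4AAAAAAAAAAAP///wAAAAAAAAAAAP///wAAAAAAAAAAAP///gAAAAAAAAAAAf///AAAAAAAAAAAAf//wAYAAAAAAAAAA//8AA8AAAAAAAAAA//gAA+AAAAAAAAAB5/AAA+AAAAAAAAADg/AAA/AAAAAAAAADA/AAA/AAAAAAAAAAA/AAA+AAAAAAAAAAA/AAAeAAAAAAAAAAA/AAAAD+AAAAAAAAB+AAAAP/AAAAAAAAA8AAAA//gAAAAAAAAAAAAD//gAAAAAAAAAAAAD//gAAAAAAAAAAAAD//AAAAAAAAAAAAAD/+AAAAAAAAAAAAAH/8AAAAAAAAAAAAAH/wAAAAA="/>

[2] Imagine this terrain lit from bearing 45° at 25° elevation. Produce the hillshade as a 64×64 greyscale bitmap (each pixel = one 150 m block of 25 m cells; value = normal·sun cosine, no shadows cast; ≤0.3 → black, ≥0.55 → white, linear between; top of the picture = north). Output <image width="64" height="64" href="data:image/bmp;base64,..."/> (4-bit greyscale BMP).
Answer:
<image width="64" height="64" href="data:image/bmp;base64,Qk12CAAAAAAAAHYAAAAoAAAAQAAAAEAAAAABAAQAAAAAAAAIAAATCwAAEwsAABAAAAAAAAAAAAAAABEREQAiIiIAMzMzAERERABVVVUAZmZmAHd3dwCIiIgAmZmZAKqqqgC7u7sAzMzMAN3d3QDu7u4A////AHZVRFVmZmZ3dlVVZ3d3d3d3d4q7qYh3d3eIh3d4iHd3dmVFVmZmZmZmVVVnd3d3Zmd3ibuph3d3d3d3d3eId3d3ZVVVZmZmZ3ZUVWd3d2ZlVVZ4mpiHd3d3d3d3d3d3d3dlVVVmd2Z3dmVWeIiHZlVURGeJmHd3d3ZmZmZ3d3d3d2ZUVWeHd4iHZmeJmYd2VUREV4mYd3d3ZlVmZmZnd3d3dlRWiJiIiId3eJmZiGVERERnmZh3Z2ZlVVVVVWZnd3d2VWiamIiIh3eJmamXZEMzNFeJh2ZmZmVVVVVVZnd3d3ZmeaqYh3d3d4iZmYdUMiIzVnd2ZWZmZmZmZmZ4iZh3d3eKqYh2Zmd3iJmZh1MiIiNFZ2ZVZmZmZmZ3d4mqmHd3eJmYdmVVZ3d4iZmGQyIzRFZ3d2Znd3d3d4iJq7qHd3d4iYdlREVnd3iJmYZDNFZneJmZiIiHd3eImaq8uYd3d3eIdlQzRWd3iImYdlRWiZiJq7uqqpiIiZqqu7uod3d3d3d1QzRWZ3d4iJiGZnmqmIm93cu7qZmqqqq7uod3d3d3d2VDRWd3d3eJmZh3mqqHec7u3MupmqqqmZmId3dVZmZmZURWeIh3eJqqqIiaqHZpz/7cy6maqpiIiHd3dzRERFVVRFeJiHeJq8uod4mHVGnf/ty6mJmph3d3d2d3IzMzRVVEZ5mIeJrMy5hmeHZEad/tupmIiZmHd3dlVmYzQzNFVVVomYiJq8zKhlZ3dlRpzdupiIiJmHd3ZURVVURDM0VmZniYiImsy6l1VniGVWnMuYd3eImHdmVUNEVUVUQ0V4h3eIiIiau6l2VWiYdlabuoZmZ3iHZlVEM0RENVREV5qYd4d3iImZiHZWeJl1VoqpdURWZ3dlVVRDMzM1VEV5u6h3d3d3iIh3ZmaJqXVFiahkM0VndmZmVDMzM0VVV5vLqHd3d3d3d3dmZ4mYZEWKqGMjRWd3d3ZUMzNFVVZ5vduXd3d3d3d3d2Z3iZhkRoqYZDNGeIiIdlMzRVZmeJvdyoZneId3d3d3d3iZl1RXmZhkNFeaqZh1QzRWZmiJrN25dmd4iHd3d3d3iJmHVWeJh1Q0aKu6mGQyNWZmaJm8y6hlZ4iId3d3d3eImIdmZ4h3UyNpvLqHUzNFZlZoiau6h1VniZh3d3d3eIiId2Znd3ZCI2m8uXVDNFZlVWiImZh2VWiZmId3d3d4iHd2ZmZmZkIjabuoZURFZmVWZ3iIh2ZWeJmYh3d3d3d3d2ZmZmZlQyRpqpdlVWd2ZWd3d4h3dmZ4mZiHd3d3d2ZlVmZmZ2ZERXiZh3Znd3ZVZ3d3eIiHd4iZiHd3dmZmVVVmd3d3dlVWeJmYh3iHZlVnd3d4iIiIiZmId2VVVVVVZniIh3d2ZmeJqqqYh3dlVWd2Z3iJmZmZmIdlVERVVmeImZmIh3dmeImru6h3ZlRFZ3Vmd4iZmZiIdlRERVZ4maqqqZiId3eJmrzLqHZlREVndFVniIiIh3ZlQ0RWeJq7u6qpmZiHiJq7vMuoZlVERWdzRWeIiHd2ZVREVniau8upmYiIiIiau7vMy5dmVVRWd3RWeIh3ZmVVVVV4mrvMuYh3d3eIiJu7u7u6hmZmVVZ3dWeJmHZmVVVWaJq7zMuXd3d3d3eImaqqqphlVWZVVnh3eJqYdmZVZneKvMzMuYd3d3d3d3eIiIiYdTM0VVVneHiaqph2ZmZniazd3cuYd3d3d3d3d3d3d3dCASNERWd3eaqph1VVVmiavN3cuYd3d3d3d3d3d3d3dSAAE0RFZnd6qph1RERVeJq83cuXd3d3d3d3d3d3d3dzAAAjREVWZmqph2QzM0Vomau8uXd3d3d3d3d3d3d3d1EAATRVVVVVapmGVDMzRWeImqqod3d3d3d3d3d3d3d3MAADVmZmZmZ6mHZUM0RWZ4iaqpiHd3d3d3d3d3d3d3UQADV4iId3iZqXZUREVmeIiaq6qYd3d3d3d3d3d3d3dRATWJmpmZqrupdURFVniZmqvMu5h3d3d3d3d3d3d3d0IjV5qqqru83ZhkRFZniaqrvNzLmHd3d3Z3d3d3d3d3UzRpq7u7vMzdh2REVniZqqvN3cqHd3d3ZneHd3d3d3dTRXmru7u7zMyHZERniJmavN7cuXZmZ3ZVd4d3d3d3d1RWiru6qru7vHdkRFeImZq93duYZmZVVUVniHd3d3d3ZWeaqqmZmZqqd2VEVniJm83cupdmZlVERFeId3d3d3d3eJmZiIiIiZl3ZUNGd4mszMu6h3d2VEMzVnd3d3d3d3d3iId3d4iIiHdlM0VnirzLuqmIh3ZUMyNGZlVVVmd3d3dmZ3d4iIiId2VDRWebzLqaqZiIdlQzI0VVQzNGd4d3dlVmd4iIiHd3ZURFaKzLmZmqmIh2VEMzRVRDNGeIiHd1VWZ4iIiHd3dmVERpvLmImqqYh2VURERVVURWeJmYd3VFZ3iIh3d3d3ZURXq7qIiruph3ZVVlVVZmZniaqph3ZEVniId3d3d3dlRFirqYibu6mHZmZmZlZ3iJmruqmHZURWeId3d3d3d2ZVaKqYibu6mHdmZnZmZ4mqu8u7qYdlRWd4d3d3d3d3ZlZ4mYiau7qYd3d3dmZomrzMzLuphlVVZ3d3d3d3d3d2ZniIiJq6qYh3d3d2ZnibvMzLuqmGVVZnd3d3d3d3d3Zmd3d4mqqYiHd3d2ZniJq8u7uqqXZlVnd3d3d3d3"/>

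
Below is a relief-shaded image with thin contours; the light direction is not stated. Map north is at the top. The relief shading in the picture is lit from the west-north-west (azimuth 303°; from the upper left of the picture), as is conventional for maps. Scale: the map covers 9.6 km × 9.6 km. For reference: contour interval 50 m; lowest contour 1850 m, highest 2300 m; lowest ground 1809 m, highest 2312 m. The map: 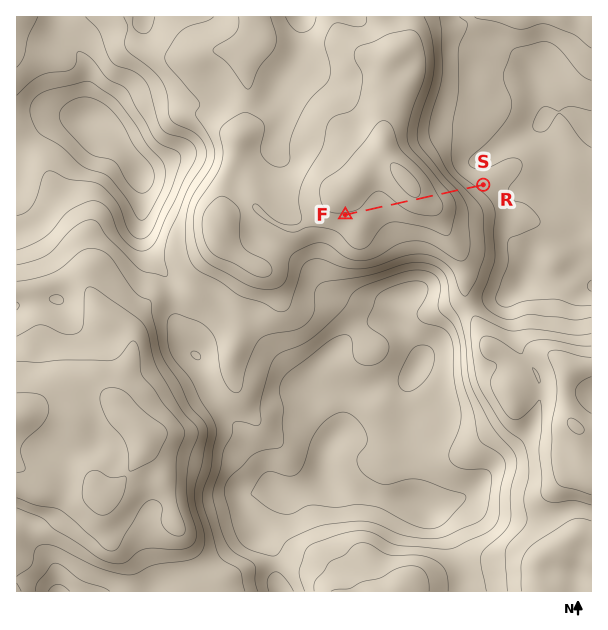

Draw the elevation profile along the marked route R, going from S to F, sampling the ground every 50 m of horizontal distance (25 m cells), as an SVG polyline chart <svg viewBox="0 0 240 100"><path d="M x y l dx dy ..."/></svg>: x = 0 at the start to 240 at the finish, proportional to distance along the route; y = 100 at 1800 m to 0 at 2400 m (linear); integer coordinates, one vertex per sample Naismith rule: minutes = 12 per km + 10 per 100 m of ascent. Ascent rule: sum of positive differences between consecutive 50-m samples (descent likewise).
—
<svg viewBox="0 0 240 100"><path d="M0 62l5-1 5-2 5-1 5-2 5-3 6-2 5-3 5-4 5-3 5-3 5-3 5-3 5-2 5-2 5-2 6-2 5-1 5-2 5-1 5-1 5-1 5-1 5 0 5 1 5 1 6 1 5 1 5 2 5 2 5 1 5 1 5 1 5 0 5 0 5 0 6-1 5 0 5 0 5-1 5 0 5 0 5-1 5 0 5 0 5 1 6 0 5 0"/></svg>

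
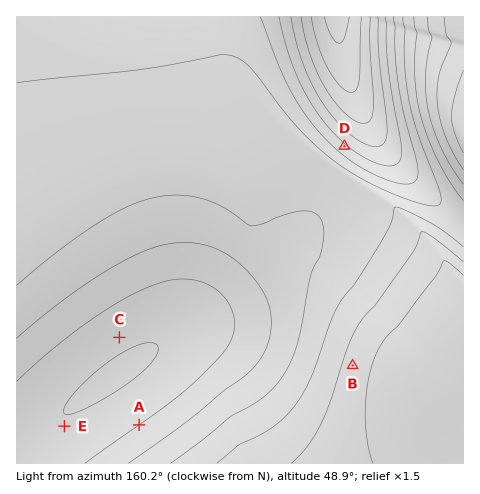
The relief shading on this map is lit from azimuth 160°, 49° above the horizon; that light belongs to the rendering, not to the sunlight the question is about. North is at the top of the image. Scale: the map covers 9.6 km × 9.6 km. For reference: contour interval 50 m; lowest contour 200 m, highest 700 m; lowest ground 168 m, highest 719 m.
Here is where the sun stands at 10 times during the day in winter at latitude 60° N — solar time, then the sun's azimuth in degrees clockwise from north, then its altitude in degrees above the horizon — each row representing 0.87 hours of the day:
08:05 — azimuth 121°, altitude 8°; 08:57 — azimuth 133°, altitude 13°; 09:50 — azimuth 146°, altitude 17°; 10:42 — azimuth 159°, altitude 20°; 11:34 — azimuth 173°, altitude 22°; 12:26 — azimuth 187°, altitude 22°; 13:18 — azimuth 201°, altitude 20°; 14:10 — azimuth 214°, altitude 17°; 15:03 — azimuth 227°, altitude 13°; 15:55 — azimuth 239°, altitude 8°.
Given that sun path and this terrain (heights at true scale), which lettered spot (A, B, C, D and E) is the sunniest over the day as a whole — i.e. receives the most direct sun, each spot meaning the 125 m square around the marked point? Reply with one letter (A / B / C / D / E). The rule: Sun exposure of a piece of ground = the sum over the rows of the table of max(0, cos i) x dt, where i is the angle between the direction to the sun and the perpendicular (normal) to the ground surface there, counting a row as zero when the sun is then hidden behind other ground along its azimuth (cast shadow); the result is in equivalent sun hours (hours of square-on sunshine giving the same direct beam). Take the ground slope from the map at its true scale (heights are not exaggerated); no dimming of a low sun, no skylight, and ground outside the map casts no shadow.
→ D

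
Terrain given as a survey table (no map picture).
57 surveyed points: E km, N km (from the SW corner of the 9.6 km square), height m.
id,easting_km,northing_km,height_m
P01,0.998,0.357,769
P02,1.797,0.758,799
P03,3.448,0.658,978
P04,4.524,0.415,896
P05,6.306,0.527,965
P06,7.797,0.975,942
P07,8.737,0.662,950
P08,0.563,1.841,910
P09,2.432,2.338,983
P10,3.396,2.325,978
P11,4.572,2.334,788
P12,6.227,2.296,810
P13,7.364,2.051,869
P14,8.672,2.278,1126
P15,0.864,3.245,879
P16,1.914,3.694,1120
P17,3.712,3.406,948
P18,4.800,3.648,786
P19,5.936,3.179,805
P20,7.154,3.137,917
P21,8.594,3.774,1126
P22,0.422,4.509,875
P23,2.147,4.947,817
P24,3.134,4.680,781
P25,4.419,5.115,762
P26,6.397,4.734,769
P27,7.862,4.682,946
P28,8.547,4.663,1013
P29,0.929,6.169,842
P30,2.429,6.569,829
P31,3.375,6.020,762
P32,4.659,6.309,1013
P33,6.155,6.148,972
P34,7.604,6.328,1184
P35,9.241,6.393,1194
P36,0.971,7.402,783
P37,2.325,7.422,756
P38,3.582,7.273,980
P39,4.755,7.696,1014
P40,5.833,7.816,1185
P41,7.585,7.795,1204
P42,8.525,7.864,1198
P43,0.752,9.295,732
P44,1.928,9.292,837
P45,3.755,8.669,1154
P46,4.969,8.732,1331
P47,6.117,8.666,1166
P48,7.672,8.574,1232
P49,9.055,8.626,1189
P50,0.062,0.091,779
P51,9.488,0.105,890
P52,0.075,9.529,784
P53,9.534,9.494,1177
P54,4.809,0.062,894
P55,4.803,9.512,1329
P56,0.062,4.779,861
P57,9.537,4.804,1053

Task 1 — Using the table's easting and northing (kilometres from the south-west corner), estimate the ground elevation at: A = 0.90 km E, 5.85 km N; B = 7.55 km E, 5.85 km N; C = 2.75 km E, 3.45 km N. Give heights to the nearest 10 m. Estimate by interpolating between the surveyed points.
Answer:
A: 870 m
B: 1030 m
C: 1050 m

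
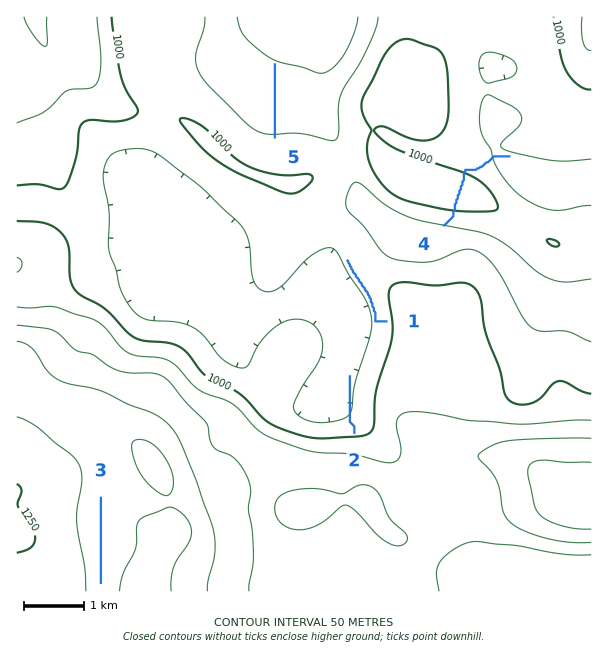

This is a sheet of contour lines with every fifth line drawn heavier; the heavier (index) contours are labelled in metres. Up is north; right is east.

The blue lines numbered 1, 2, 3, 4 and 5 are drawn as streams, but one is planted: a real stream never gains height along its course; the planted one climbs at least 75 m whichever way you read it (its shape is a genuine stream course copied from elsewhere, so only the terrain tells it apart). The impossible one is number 4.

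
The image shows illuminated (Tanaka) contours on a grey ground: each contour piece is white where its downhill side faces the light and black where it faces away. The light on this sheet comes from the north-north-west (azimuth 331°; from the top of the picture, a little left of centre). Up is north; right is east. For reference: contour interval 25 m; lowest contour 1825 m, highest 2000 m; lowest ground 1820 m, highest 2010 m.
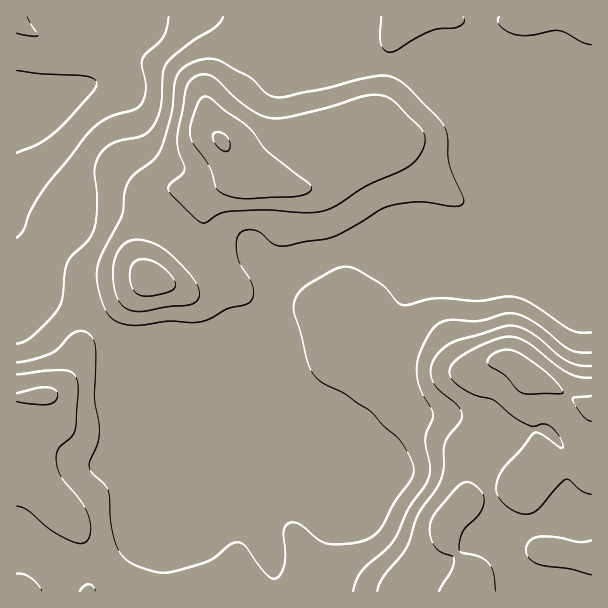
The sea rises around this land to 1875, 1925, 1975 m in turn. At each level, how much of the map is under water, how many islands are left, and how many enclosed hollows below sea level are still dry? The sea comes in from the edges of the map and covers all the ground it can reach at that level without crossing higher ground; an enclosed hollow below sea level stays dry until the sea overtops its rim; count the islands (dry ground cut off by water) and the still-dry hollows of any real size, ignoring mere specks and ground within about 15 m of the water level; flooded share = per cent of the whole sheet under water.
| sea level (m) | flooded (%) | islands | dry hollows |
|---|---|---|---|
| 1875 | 10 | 0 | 0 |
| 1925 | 74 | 2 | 0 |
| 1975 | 94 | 0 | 0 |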